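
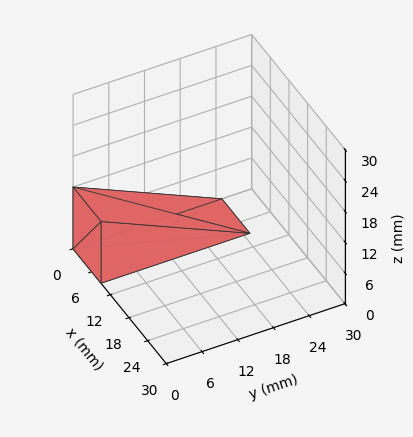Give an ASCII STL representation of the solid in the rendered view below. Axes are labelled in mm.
Reading the render: the shape is a wedge (ramp): 9 × 25 mm base, rising to 12 mm along the y=0 edge and sloping linearly to z=0 at y=25 (dimensions read to the nearest mm from the axis ticks). For the STL, each face is triangulated and given an outward normal.

solid part
  facet normal 0.0000 0.0000 -1.0000
    outer loop
      vertex 9.000 25.000 0.000
      vertex 9.000 0.000 0.000
      vertex 0.000 0.000 0.000
    endloop
  endfacet
  facet normal 0.0000 0.0000 -1.0000
    outer loop
      vertex 0.000 25.000 0.000
      vertex 9.000 25.000 0.000
      vertex 0.000 0.000 0.000
    endloop
  endfacet
  facet normal 0.0000 -1.0000 0.0000
    outer loop
      vertex 0.000 0.000 0.000
      vertex 9.000 0.000 0.000
      vertex 9.000 0.000 12.000
    endloop
  endfacet
  facet normal 0.0000 -1.0000 0.0000
    outer loop
      vertex 0.000 0.000 0.000
      vertex 9.000 0.000 12.000
      vertex 0.000 0.000 12.000
    endloop
  endfacet
  facet normal 0.0000 0.4327 0.9015
    outer loop
      vertex 0.000 0.000 12.000
      vertex 9.000 0.000 12.000
      vertex 9.000 25.000 0.000
    endloop
  endfacet
  facet normal 0.0000 0.4327 0.9015
    outer loop
      vertex 0.000 0.000 12.000
      vertex 9.000 25.000 0.000
      vertex 0.000 25.000 0.000
    endloop
  endfacet
  facet normal -1.0000 0.0000 0.0000
    outer loop
      vertex 0.000 0.000 12.000
      vertex 0.000 25.000 0.000
      vertex 0.000 0.000 0.000
    endloop
  endfacet
  facet normal 1.0000 0.0000 0.0000
    outer loop
      vertex 9.000 0.000 0.000
      vertex 9.000 25.000 0.000
      vertex 9.000 0.000 12.000
    endloop
  endfacet
endsolid part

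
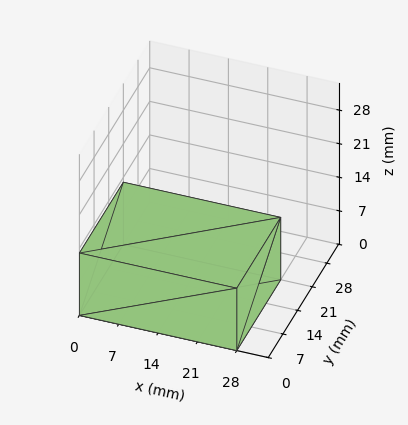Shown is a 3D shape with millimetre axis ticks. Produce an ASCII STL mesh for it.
Reading the render: the shape is a rectangular box, roughly 28 × 21 mm footprint and 13 mm tall (dimensions read to the nearest mm from the axis ticks). For the STL, each face is triangulated and given an outward normal.

solid part
  facet normal 0.0000 0.0000 -1.0000
    outer loop
      vertex 28.0 21.0 0.0
      vertex 28.0 0.0 0.0
      vertex 0.0 0.0 0.0
    endloop
  endfacet
  facet normal 0.0000 0.0000 -1.0000
    outer loop
      vertex 0.0 21.0 0.0
      vertex 28.0 21.0 0.0
      vertex 0.0 0.0 0.0
    endloop
  endfacet
  facet normal 0.0000 0.0000 1.0000
    outer loop
      vertex 0.0 0.0 13.0
      vertex 28.0 0.0 13.0
      vertex 28.0 21.0 13.0
    endloop
  endfacet
  facet normal 0.0000 0.0000 1.0000
    outer loop
      vertex 0.0 0.0 13.0
      vertex 28.0 21.0 13.0
      vertex 0.0 21.0 13.0
    endloop
  endfacet
  facet normal 0.0000 -1.0000 0.0000
    outer loop
      vertex 0.0 0.0 0.0
      vertex 28.0 0.0 0.0
      vertex 28.0 0.0 13.0
    endloop
  endfacet
  facet normal 0.0000 -1.0000 0.0000
    outer loop
      vertex 0.0 0.0 0.0
      vertex 28.0 0.0 13.0
      vertex 0.0 0.0 13.0
    endloop
  endfacet
  facet normal 0.0000 1.0000 0.0000
    outer loop
      vertex 28.0 21.0 13.0
      vertex 28.0 21.0 0.0
      vertex 0.0 21.0 0.0
    endloop
  endfacet
  facet normal 0.0000 1.0000 0.0000
    outer loop
      vertex 0.0 21.0 13.0
      vertex 28.0 21.0 13.0
      vertex 0.0 21.0 0.0
    endloop
  endfacet
  facet normal -1.0000 0.0000 0.0000
    outer loop
      vertex 0.0 21.0 13.0
      vertex 0.0 21.0 0.0
      vertex 0.0 0.0 0.0
    endloop
  endfacet
  facet normal -1.0000 0.0000 0.0000
    outer loop
      vertex 0.0 0.0 13.0
      vertex 0.0 21.0 13.0
      vertex 0.0 0.0 0.0
    endloop
  endfacet
  facet normal 1.0000 0.0000 0.0000
    outer loop
      vertex 28.0 0.0 0.0
      vertex 28.0 21.0 0.0
      vertex 28.0 21.0 13.0
    endloop
  endfacet
  facet normal 1.0000 0.0000 0.0000
    outer loop
      vertex 28.0 0.0 0.0
      vertex 28.0 21.0 13.0
      vertex 28.0 0.0 13.0
    endloop
  endfacet
endsolid part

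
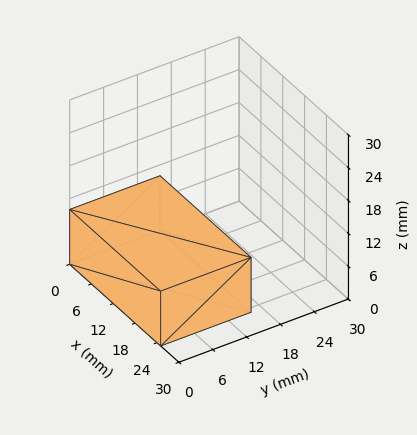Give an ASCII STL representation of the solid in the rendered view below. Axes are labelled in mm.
Reading the render: the shape is a rectangular box, roughly 25 × 16 mm footprint and 10 mm tall (dimensions read to the nearest mm from the axis ticks). For the STL, each face is triangulated and given an outward normal.

solid part
  facet normal 0.0000 0.0000 -1.0000
    outer loop
      vertex 25.000 16.000 0.000
      vertex 25.000 0.000 0.000
      vertex 0.000 0.000 0.000
    endloop
  endfacet
  facet normal 0.0000 0.0000 -1.0000
    outer loop
      vertex 0.000 16.000 0.000
      vertex 25.000 16.000 0.000
      vertex 0.000 0.000 0.000
    endloop
  endfacet
  facet normal 0.0000 0.0000 1.0000
    outer loop
      vertex 0.000 0.000 10.000
      vertex 25.000 0.000 10.000
      vertex 25.000 16.000 10.000
    endloop
  endfacet
  facet normal 0.0000 0.0000 1.0000
    outer loop
      vertex 0.000 0.000 10.000
      vertex 25.000 16.000 10.000
      vertex 0.000 16.000 10.000
    endloop
  endfacet
  facet normal 0.0000 -1.0000 0.0000
    outer loop
      vertex 0.000 0.000 0.000
      vertex 25.000 0.000 0.000
      vertex 25.000 0.000 10.000
    endloop
  endfacet
  facet normal 0.0000 -1.0000 0.0000
    outer loop
      vertex 0.000 0.000 0.000
      vertex 25.000 0.000 10.000
      vertex 0.000 0.000 10.000
    endloop
  endfacet
  facet normal 0.0000 1.0000 0.0000
    outer loop
      vertex 25.000 16.000 10.000
      vertex 25.000 16.000 0.000
      vertex 0.000 16.000 0.000
    endloop
  endfacet
  facet normal 0.0000 1.0000 0.0000
    outer loop
      vertex 0.000 16.000 10.000
      vertex 25.000 16.000 10.000
      vertex 0.000 16.000 0.000
    endloop
  endfacet
  facet normal -1.0000 0.0000 0.0000
    outer loop
      vertex 0.000 16.000 10.000
      vertex 0.000 16.000 0.000
      vertex 0.000 0.000 0.000
    endloop
  endfacet
  facet normal -1.0000 0.0000 0.0000
    outer loop
      vertex 0.000 0.000 10.000
      vertex 0.000 16.000 10.000
      vertex 0.000 0.000 0.000
    endloop
  endfacet
  facet normal 1.0000 0.0000 0.0000
    outer loop
      vertex 25.000 0.000 0.000
      vertex 25.000 16.000 0.000
      vertex 25.000 16.000 10.000
    endloop
  endfacet
  facet normal 1.0000 0.0000 0.0000
    outer loop
      vertex 25.000 0.000 0.000
      vertex 25.000 16.000 10.000
      vertex 25.000 0.000 10.000
    endloop
  endfacet
endsolid part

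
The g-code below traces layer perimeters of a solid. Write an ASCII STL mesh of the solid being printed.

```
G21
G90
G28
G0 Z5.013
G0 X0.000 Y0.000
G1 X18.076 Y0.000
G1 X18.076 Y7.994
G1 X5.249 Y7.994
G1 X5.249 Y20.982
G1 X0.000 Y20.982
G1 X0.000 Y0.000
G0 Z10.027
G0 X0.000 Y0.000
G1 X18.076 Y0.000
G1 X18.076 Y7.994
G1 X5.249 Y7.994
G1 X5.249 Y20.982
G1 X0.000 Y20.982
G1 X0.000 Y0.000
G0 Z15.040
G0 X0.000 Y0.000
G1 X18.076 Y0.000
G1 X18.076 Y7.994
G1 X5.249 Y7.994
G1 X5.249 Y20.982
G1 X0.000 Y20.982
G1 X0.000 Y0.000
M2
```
solid part
  facet normal 0.0000 0.0000 -1.0000
    outer loop
      vertex 18.076 7.994 0.000
      vertex 18.076 0.000 0.000
      vertex 0.000 0.000 0.000
    endloop
  endfacet
  facet normal 0.0000 0.0000 -1.0000
    outer loop
      vertex 5.249 7.994 0.000
      vertex 18.076 7.994 0.000
      vertex 0.000 0.000 0.000
    endloop
  endfacet
  facet normal 0.0000 0.0000 -1.0000
    outer loop
      vertex 5.249 20.982 0.000
      vertex 5.249 7.994 0.000
      vertex 0.000 0.000 0.000
    endloop
  endfacet
  facet normal 0.0000 0.0000 -1.0000
    outer loop
      vertex 0.000 20.982 0.000
      vertex 5.249 20.982 0.000
      vertex 0.000 0.000 0.000
    endloop
  endfacet
  facet normal 0.0000 0.0000 1.0000
    outer loop
      vertex 0.000 0.000 15.040
      vertex 18.076 0.000 15.040
      vertex 18.076 7.994 15.040
    endloop
  endfacet
  facet normal 0.0000 0.0000 1.0000
    outer loop
      vertex 0.000 0.000 15.040
      vertex 18.076 7.994 15.040
      vertex 5.249 7.994 15.040
    endloop
  endfacet
  facet normal 0.0000 0.0000 1.0000
    outer loop
      vertex 0.000 0.000 15.040
      vertex 5.249 7.994 15.040
      vertex 5.249 20.982 15.040
    endloop
  endfacet
  facet normal 0.0000 0.0000 1.0000
    outer loop
      vertex 0.000 0.000 15.040
      vertex 5.249 20.982 15.040
      vertex 0.000 20.982 15.040
    endloop
  endfacet
  facet normal 0.0000 -1.0000 0.0000
    outer loop
      vertex 0.000 0.000 0.000
      vertex 18.076 0.000 0.000
      vertex 18.076 0.000 15.040
    endloop
  endfacet
  facet normal 0.0000 -1.0000 0.0000
    outer loop
      vertex 0.000 0.000 0.000
      vertex 18.076 0.000 15.040
      vertex 0.000 0.000 15.040
    endloop
  endfacet
  facet normal 1.0000 0.0000 0.0000
    outer loop
      vertex 18.076 0.000 0.000
      vertex 18.076 7.994 0.000
      vertex 18.076 7.994 15.040
    endloop
  endfacet
  facet normal 1.0000 0.0000 0.0000
    outer loop
      vertex 18.076 0.000 0.000
      vertex 18.076 7.994 15.040
      vertex 18.076 0.000 15.040
    endloop
  endfacet
  facet normal 0.0000 1.0000 0.0000
    outer loop
      vertex 18.076 7.994 0.000
      vertex 5.249 7.994 0.000
      vertex 5.249 7.994 15.040
    endloop
  endfacet
  facet normal 0.0000 1.0000 0.0000
    outer loop
      vertex 18.076 7.994 0.000
      vertex 5.249 7.994 15.040
      vertex 18.076 7.994 15.040
    endloop
  endfacet
  facet normal 1.0000 0.0000 0.0000
    outer loop
      vertex 5.249 7.994 0.000
      vertex 5.249 20.982 0.000
      vertex 5.249 20.982 15.040
    endloop
  endfacet
  facet normal 1.0000 0.0000 0.0000
    outer loop
      vertex 5.249 7.994 0.000
      vertex 5.249 20.982 15.040
      vertex 5.249 7.994 15.040
    endloop
  endfacet
  facet normal 0.0000 1.0000 0.0000
    outer loop
      vertex 5.249 20.982 0.000
      vertex 0.000 20.982 0.000
      vertex 0.000 20.982 15.040
    endloop
  endfacet
  facet normal 0.0000 1.0000 0.0000
    outer loop
      vertex 5.249 20.982 0.000
      vertex 0.000 20.982 15.040
      vertex 5.249 20.982 15.040
    endloop
  endfacet
  facet normal -1.0000 0.0000 0.0000
    outer loop
      vertex 0.000 20.982 0.000
      vertex 0.000 0.000 0.000
      vertex 0.000 0.000 15.040
    endloop
  endfacet
  facet normal -1.0000 0.0000 0.0000
    outer loop
      vertex 0.000 20.982 0.000
      vertex 0.000 0.000 15.040
      vertex 0.000 20.982 15.040
    endloop
  endfacet
endsolid part

The G0 Z moves step by Δz≈5.013 mm. Every layer's G1 loop is the same polygon, so the solid is a straight extrusion of it from z=0 to z≈15. Closing with flat bottom and top caps and triangulating gives 20 facets — an L-shaped prism: outer 18.1 × 21 mm, arm thicknesses ≈ 7.99 mm (horizontal) and 5.25 mm (vertical), extruded 15 mm in z.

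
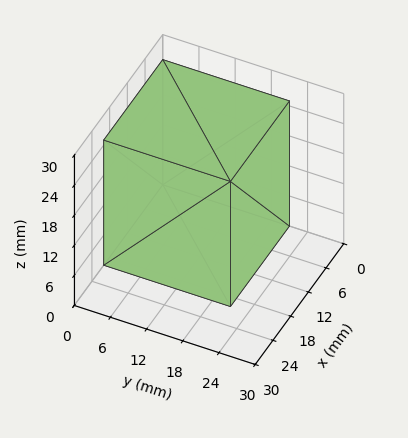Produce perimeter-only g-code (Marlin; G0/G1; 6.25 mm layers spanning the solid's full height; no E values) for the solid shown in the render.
Reading the render: the shape is a rectangular box, roughly 20 × 21 mm footprint and 25 mm tall (dimensions read to the nearest mm from the axis ticks). For the g-code, the solid's height is divided into equal slices at the stated Δz and each level perimeter traced with G1 moves after a G0 lift.

; perimeter-only toolpath
G21 ; units = mm
G90 ; absolute positioning
G28 ; home
; layer 1
G0 Z6.25
G0 X0.00 Y0.00
G1 X20.00 Y0.00
G1 X20.00 Y21.00
G1 X0.00 Y21.00
G1 X0.00 Y0.00
; layer 2
G0 Z12.50
G0 X0.00 Y0.00
G1 X20.00 Y0.00
G1 X20.00 Y21.00
G1 X0.00 Y21.00
G1 X0.00 Y0.00
; layer 3
G0 Z18.75
G0 X0.00 Y0.00
G1 X20.00 Y0.00
G1 X20.00 Y21.00
G1 X0.00 Y21.00
G1 X0.00 Y0.00
; layer 4
G0 Z25.00
G0 X0.00 Y0.00
G1 X20.00 Y0.00
G1 X20.00 Y21.00
G1 X0.00 Y21.00
G1 X0.00 Y0.00
M2 ; end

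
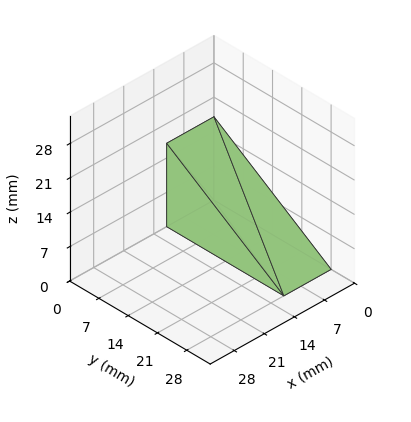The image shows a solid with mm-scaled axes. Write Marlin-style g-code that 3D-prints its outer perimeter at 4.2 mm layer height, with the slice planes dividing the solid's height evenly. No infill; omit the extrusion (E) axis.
Reading the render: the shape is a wedge (ramp): 11 × 28 mm base, rising to 17 mm along the y=0 edge and sloping linearly to z=0 at y=28 (dimensions read to the nearest mm from the axis ticks). For the g-code, the solid's height is divided into equal slices at the stated Δz and each level perimeter traced with G1 moves after a G0 lift.

; perimeter-only toolpath
G21 ; units = mm
G90 ; absolute positioning
G28 ; home
; layer 1
G0 Z4.2
G0 X0.0 Y0.0
G1 X11.0 Y0.0
G1 X11.0 Y21.0
G1 X0.0 Y21.0
G1 X0.0 Y0.0
; layer 2
G0 Z8.5
G0 X0.0 Y0.0
G1 X11.0 Y0.0
G1 X11.0 Y14.0
G1 X0.0 Y14.0
G1 X0.0 Y0.0
; layer 3
G0 Z12.8
G0 X0.0 Y0.0
G1 X11.0 Y0.0
G1 X11.0 Y7.0
G1 X0.0 Y7.0
G1 X0.0 Y0.0
M2 ; end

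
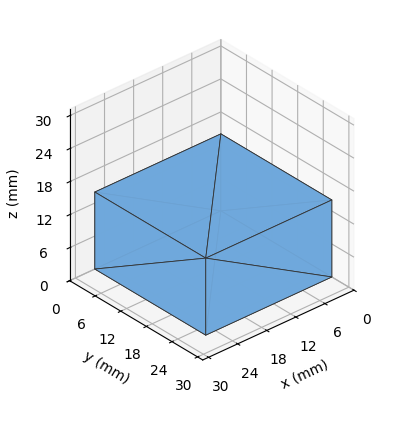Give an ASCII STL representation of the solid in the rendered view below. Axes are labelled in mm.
Reading the render: the shape is a rectangular box, roughly 26 × 26 mm footprint and 14 mm tall (dimensions read to the nearest mm from the axis ticks). For the STL, each face is triangulated and given an outward normal.

solid part
  facet normal 0.0000 0.0000 -1.0000
    outer loop
      vertex 26.00 26.00 0.00
      vertex 26.00 0.00 0.00
      vertex 0.00 0.00 0.00
    endloop
  endfacet
  facet normal 0.0000 0.0000 -1.0000
    outer loop
      vertex 0.00 26.00 0.00
      vertex 26.00 26.00 0.00
      vertex 0.00 0.00 0.00
    endloop
  endfacet
  facet normal 0.0000 0.0000 1.0000
    outer loop
      vertex 0.00 0.00 14.00
      vertex 26.00 0.00 14.00
      vertex 26.00 26.00 14.00
    endloop
  endfacet
  facet normal 0.0000 0.0000 1.0000
    outer loop
      vertex 0.00 0.00 14.00
      vertex 26.00 26.00 14.00
      vertex 0.00 26.00 14.00
    endloop
  endfacet
  facet normal 0.0000 -1.0000 0.0000
    outer loop
      vertex 0.00 0.00 0.00
      vertex 26.00 0.00 0.00
      vertex 26.00 0.00 14.00
    endloop
  endfacet
  facet normal 0.0000 -1.0000 0.0000
    outer loop
      vertex 0.00 0.00 0.00
      vertex 26.00 0.00 14.00
      vertex 0.00 0.00 14.00
    endloop
  endfacet
  facet normal 0.0000 1.0000 0.0000
    outer loop
      vertex 26.00 26.00 14.00
      vertex 26.00 26.00 0.00
      vertex 0.00 26.00 0.00
    endloop
  endfacet
  facet normal 0.0000 1.0000 0.0000
    outer loop
      vertex 0.00 26.00 14.00
      vertex 26.00 26.00 14.00
      vertex 0.00 26.00 0.00
    endloop
  endfacet
  facet normal -1.0000 0.0000 0.0000
    outer loop
      vertex 0.00 26.00 14.00
      vertex 0.00 26.00 0.00
      vertex 0.00 0.00 0.00
    endloop
  endfacet
  facet normal -1.0000 0.0000 0.0000
    outer loop
      vertex 0.00 0.00 14.00
      vertex 0.00 26.00 14.00
      vertex 0.00 0.00 0.00
    endloop
  endfacet
  facet normal 1.0000 0.0000 0.0000
    outer loop
      vertex 26.00 0.00 0.00
      vertex 26.00 26.00 0.00
      vertex 26.00 26.00 14.00
    endloop
  endfacet
  facet normal 1.0000 0.0000 0.0000
    outer loop
      vertex 26.00 0.00 0.00
      vertex 26.00 26.00 14.00
      vertex 26.00 0.00 14.00
    endloop
  endfacet
endsolid part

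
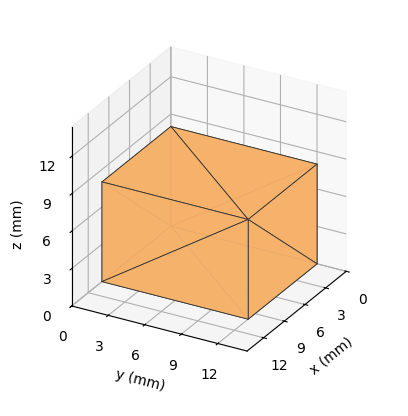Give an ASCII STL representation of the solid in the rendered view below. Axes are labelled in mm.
Reading the render: the shape is a rectangular box, roughly 10 × 12 mm footprint and 8 mm tall (dimensions read to the nearest mm from the axis ticks). For the STL, each face is triangulated and given an outward normal.

solid part
  facet normal 0.0000 0.0000 -1.0000
    outer loop
      vertex 10.000 12.000 0.000
      vertex 10.000 0.000 0.000
      vertex 0.000 0.000 0.000
    endloop
  endfacet
  facet normal 0.0000 0.0000 -1.0000
    outer loop
      vertex 0.000 12.000 0.000
      vertex 10.000 12.000 0.000
      vertex 0.000 0.000 0.000
    endloop
  endfacet
  facet normal 0.0000 0.0000 1.0000
    outer loop
      vertex 0.000 0.000 8.000
      vertex 10.000 0.000 8.000
      vertex 10.000 12.000 8.000
    endloop
  endfacet
  facet normal 0.0000 0.0000 1.0000
    outer loop
      vertex 0.000 0.000 8.000
      vertex 10.000 12.000 8.000
      vertex 0.000 12.000 8.000
    endloop
  endfacet
  facet normal 0.0000 -1.0000 0.0000
    outer loop
      vertex 0.000 0.000 0.000
      vertex 10.000 0.000 0.000
      vertex 10.000 0.000 8.000
    endloop
  endfacet
  facet normal 0.0000 -1.0000 0.0000
    outer loop
      vertex 0.000 0.000 0.000
      vertex 10.000 0.000 8.000
      vertex 0.000 0.000 8.000
    endloop
  endfacet
  facet normal 0.0000 1.0000 0.0000
    outer loop
      vertex 10.000 12.000 8.000
      vertex 10.000 12.000 0.000
      vertex 0.000 12.000 0.000
    endloop
  endfacet
  facet normal 0.0000 1.0000 0.0000
    outer loop
      vertex 0.000 12.000 8.000
      vertex 10.000 12.000 8.000
      vertex 0.000 12.000 0.000
    endloop
  endfacet
  facet normal -1.0000 0.0000 0.0000
    outer loop
      vertex 0.000 12.000 8.000
      vertex 0.000 12.000 0.000
      vertex 0.000 0.000 0.000
    endloop
  endfacet
  facet normal -1.0000 0.0000 0.0000
    outer loop
      vertex 0.000 0.000 8.000
      vertex 0.000 12.000 8.000
      vertex 0.000 0.000 0.000
    endloop
  endfacet
  facet normal 1.0000 0.0000 0.0000
    outer loop
      vertex 10.000 0.000 0.000
      vertex 10.000 12.000 0.000
      vertex 10.000 12.000 8.000
    endloop
  endfacet
  facet normal 1.0000 0.0000 0.0000
    outer loop
      vertex 10.000 0.000 0.000
      vertex 10.000 12.000 8.000
      vertex 10.000 0.000 8.000
    endloop
  endfacet
endsolid part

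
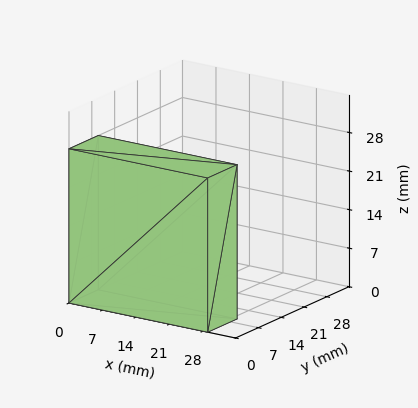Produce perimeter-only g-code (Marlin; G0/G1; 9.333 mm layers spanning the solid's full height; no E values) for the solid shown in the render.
Reading the render: the shape is a rectangular box, roughly 29 × 9 mm footprint and 28 mm tall (dimensions read to the nearest mm from the axis ticks). For the g-code, the solid's height is divided into equal slices at the stated Δz and each level perimeter traced with G1 moves after a G0 lift.

; perimeter-only toolpath
G21 ; units = mm
G90 ; absolute positioning
G28 ; home
; layer 1
G0 Z9.333
G0 X0.000 Y0.000
G1 X29.000 Y0.000
G1 X29.000 Y9.000
G1 X0.000 Y9.000
G1 X0.000 Y0.000
; layer 2
G0 Z18.667
G0 X0.000 Y0.000
G1 X29.000 Y0.000
G1 X29.000 Y9.000
G1 X0.000 Y9.000
G1 X0.000 Y0.000
; layer 3
G0 Z28.000
G0 X0.000 Y0.000
G1 X29.000 Y0.000
G1 X29.000 Y9.000
G1 X0.000 Y9.000
G1 X0.000 Y0.000
M2 ; end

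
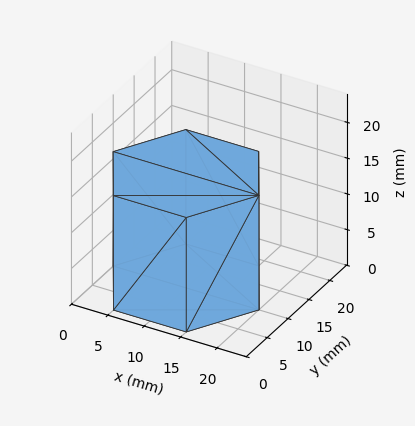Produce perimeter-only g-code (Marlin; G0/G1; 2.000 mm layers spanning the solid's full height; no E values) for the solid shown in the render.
Reading the render: the shape is a regular 6-sided prism (a cylinder approximated with 6 flat sides), circumscribed radius ≈ 10 mm, height ≈ 16 mm (dimensions read to the nearest mm from the axis ticks). For the g-code, the solid's height is divided into equal slices at the stated Δz and each level perimeter traced with G1 moves after a G0 lift.

; perimeter-only toolpath
G21 ; units = mm
G90 ; absolute positioning
G28 ; home
; layer 1
G0 Z2.000
G0 X20.000 Y10.000
G1 X15.000 Y18.660
G1 X5.000 Y18.660
G1 X0.000 Y10.000
G1 X5.000 Y1.340
G1 X15.000 Y1.340
G1 X20.000 Y10.000
; layer 2
G0 Z4.000
G0 X20.000 Y10.000
G1 X15.000 Y18.660
G1 X5.000 Y18.660
G1 X0.000 Y10.000
G1 X5.000 Y1.340
G1 X15.000 Y1.340
G1 X20.000 Y10.000
; layer 3
G0 Z6.000
G0 X20.000 Y10.000
G1 X15.000 Y18.660
G1 X5.000 Y18.660
G1 X0.000 Y10.000
G1 X5.000 Y1.340
G1 X15.000 Y1.340
G1 X20.000 Y10.000
; layer 4
G0 Z8.000
G0 X20.000 Y10.000
G1 X15.000 Y18.660
G1 X5.000 Y18.660
G1 X0.000 Y10.000
G1 X5.000 Y1.340
G1 X15.000 Y1.340
G1 X20.000 Y10.000
; layer 5
G0 Z10.000
G0 X20.000 Y10.000
G1 X15.000 Y18.660
G1 X5.000 Y18.660
G1 X0.000 Y10.000
G1 X5.000 Y1.340
G1 X15.000 Y1.340
G1 X20.000 Y10.000
; layer 6
G0 Z12.000
G0 X20.000 Y10.000
G1 X15.000 Y18.660
G1 X5.000 Y18.660
G1 X0.000 Y10.000
G1 X5.000 Y1.340
G1 X15.000 Y1.340
G1 X20.000 Y10.000
; layer 7
G0 Z14.000
G0 X20.000 Y10.000
G1 X15.000 Y18.660
G1 X5.000 Y18.660
G1 X0.000 Y10.000
G1 X5.000 Y1.340
G1 X15.000 Y1.340
G1 X20.000 Y10.000
; layer 8
G0 Z16.000
G0 X20.000 Y10.000
G1 X15.000 Y18.660
G1 X5.000 Y18.660
G1 X0.000 Y10.000
G1 X5.000 Y1.340
G1 X15.000 Y1.340
G1 X20.000 Y10.000
M2 ; end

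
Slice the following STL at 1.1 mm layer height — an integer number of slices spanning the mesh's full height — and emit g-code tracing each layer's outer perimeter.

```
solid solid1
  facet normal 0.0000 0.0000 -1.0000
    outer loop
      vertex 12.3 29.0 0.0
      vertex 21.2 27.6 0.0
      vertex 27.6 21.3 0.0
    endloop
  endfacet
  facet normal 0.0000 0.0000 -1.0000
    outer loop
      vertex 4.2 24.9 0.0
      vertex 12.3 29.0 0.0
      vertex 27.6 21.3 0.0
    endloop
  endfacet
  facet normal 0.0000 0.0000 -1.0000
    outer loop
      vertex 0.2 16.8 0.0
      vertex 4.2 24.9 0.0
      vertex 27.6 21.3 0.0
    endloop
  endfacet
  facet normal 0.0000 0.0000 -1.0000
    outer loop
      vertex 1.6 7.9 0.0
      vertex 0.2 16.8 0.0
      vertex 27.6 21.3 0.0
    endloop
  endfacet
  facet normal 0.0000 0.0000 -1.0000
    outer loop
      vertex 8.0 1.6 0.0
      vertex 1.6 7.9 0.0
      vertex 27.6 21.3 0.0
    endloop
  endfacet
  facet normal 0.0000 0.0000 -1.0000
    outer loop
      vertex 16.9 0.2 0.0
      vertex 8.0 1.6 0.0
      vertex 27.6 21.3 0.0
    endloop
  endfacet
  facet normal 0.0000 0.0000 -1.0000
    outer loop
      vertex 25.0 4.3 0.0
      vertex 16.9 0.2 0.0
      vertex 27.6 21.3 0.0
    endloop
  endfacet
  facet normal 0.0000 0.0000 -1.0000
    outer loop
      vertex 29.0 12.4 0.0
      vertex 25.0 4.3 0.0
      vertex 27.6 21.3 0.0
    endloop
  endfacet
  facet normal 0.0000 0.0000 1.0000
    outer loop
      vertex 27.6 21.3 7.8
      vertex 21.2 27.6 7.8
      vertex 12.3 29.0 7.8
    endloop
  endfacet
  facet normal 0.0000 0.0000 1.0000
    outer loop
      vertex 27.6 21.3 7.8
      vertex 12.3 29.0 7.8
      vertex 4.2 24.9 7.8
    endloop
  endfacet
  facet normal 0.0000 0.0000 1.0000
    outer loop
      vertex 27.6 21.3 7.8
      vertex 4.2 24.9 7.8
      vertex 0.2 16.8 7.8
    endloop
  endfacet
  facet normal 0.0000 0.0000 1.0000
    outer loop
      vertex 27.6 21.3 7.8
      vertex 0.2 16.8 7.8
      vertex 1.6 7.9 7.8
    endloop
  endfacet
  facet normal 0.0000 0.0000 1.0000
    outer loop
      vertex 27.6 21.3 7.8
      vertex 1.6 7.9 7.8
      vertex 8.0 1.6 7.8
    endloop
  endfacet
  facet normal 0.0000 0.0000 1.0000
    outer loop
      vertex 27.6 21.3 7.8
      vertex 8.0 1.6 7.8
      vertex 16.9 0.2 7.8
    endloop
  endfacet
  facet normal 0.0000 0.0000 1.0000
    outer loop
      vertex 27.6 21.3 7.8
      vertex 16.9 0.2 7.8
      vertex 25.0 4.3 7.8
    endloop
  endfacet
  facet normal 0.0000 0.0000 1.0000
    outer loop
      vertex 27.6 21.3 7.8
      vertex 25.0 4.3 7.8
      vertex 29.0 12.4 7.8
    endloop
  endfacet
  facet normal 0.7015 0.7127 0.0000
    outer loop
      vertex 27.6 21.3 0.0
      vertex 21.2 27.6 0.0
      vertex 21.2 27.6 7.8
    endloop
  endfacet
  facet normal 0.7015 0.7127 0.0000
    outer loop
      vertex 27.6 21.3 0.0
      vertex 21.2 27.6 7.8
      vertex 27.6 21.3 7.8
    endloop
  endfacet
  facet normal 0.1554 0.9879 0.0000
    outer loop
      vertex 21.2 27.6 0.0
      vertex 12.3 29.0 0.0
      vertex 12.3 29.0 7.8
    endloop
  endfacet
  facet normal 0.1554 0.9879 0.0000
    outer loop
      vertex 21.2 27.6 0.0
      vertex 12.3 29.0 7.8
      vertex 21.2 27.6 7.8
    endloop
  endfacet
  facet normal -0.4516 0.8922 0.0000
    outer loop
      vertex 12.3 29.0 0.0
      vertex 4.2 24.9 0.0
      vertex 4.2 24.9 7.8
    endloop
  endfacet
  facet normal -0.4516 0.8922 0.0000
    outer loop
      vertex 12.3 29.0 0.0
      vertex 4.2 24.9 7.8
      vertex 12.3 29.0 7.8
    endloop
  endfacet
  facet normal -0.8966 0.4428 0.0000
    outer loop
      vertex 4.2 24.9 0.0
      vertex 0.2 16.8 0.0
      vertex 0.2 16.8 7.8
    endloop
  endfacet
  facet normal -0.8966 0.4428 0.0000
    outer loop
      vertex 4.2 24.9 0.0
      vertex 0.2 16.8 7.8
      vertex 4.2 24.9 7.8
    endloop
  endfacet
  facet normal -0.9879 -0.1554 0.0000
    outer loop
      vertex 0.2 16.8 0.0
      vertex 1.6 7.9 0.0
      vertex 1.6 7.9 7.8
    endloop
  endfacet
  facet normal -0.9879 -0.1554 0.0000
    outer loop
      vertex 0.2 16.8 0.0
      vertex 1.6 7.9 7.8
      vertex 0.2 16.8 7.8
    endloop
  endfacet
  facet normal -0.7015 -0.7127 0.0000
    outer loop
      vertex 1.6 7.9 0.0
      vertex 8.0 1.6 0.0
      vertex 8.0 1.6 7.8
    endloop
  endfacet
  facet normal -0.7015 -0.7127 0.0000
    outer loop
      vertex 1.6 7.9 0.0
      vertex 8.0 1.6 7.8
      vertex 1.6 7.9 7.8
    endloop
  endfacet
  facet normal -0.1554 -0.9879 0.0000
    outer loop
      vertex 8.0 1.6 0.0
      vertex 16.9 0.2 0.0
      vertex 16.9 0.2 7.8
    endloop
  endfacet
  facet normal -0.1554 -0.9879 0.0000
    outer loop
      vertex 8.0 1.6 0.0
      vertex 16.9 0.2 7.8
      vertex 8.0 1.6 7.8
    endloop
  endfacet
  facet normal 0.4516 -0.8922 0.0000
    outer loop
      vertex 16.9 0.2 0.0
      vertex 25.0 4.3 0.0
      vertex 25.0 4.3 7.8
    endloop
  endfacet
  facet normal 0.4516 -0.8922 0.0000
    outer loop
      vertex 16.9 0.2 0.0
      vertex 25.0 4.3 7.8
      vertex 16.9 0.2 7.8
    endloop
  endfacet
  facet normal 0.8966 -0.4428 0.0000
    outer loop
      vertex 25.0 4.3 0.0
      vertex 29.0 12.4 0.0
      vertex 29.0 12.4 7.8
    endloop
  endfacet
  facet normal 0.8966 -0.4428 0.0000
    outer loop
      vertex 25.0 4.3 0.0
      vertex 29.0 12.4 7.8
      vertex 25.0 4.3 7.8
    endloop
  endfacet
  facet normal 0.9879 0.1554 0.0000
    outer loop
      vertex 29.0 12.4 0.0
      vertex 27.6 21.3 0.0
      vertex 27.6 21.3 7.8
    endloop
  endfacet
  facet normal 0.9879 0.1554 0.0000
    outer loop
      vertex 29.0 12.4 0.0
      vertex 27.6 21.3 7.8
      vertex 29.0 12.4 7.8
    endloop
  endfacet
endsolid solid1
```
; perimeter-only toolpath
G21 ; units = mm
G90 ; absolute positioning
G28 ; home
; layer 1
G0 Z1.1
G0 X27.6 Y21.3
G1 X21.2 Y27.6
G1 X12.3 Y29.0
G1 X4.2 Y24.9
G1 X0.2 Y16.8
G1 X1.6 Y7.9
G1 X8.0 Y1.6
G1 X16.9 Y0.2
G1 X25.0 Y4.3
G1 X29.0 Y12.4
G1 X27.6 Y21.3
; layer 2
G0 Z2.2
G0 X27.6 Y21.3
G1 X21.2 Y27.6
G1 X12.3 Y29.0
G1 X4.2 Y24.9
G1 X0.2 Y16.8
G1 X1.6 Y7.9
G1 X8.0 Y1.6
G1 X16.9 Y0.2
G1 X25.0 Y4.3
G1 X29.0 Y12.4
G1 X27.6 Y21.3
; layer 3
G0 Z3.3
G0 X27.6 Y21.3
G1 X21.2 Y27.6
G1 X12.3 Y29.0
G1 X4.2 Y24.9
G1 X0.2 Y16.8
G1 X1.6 Y7.9
G1 X8.0 Y1.6
G1 X16.9 Y0.2
G1 X25.0 Y4.3
G1 X29.0 Y12.4
G1 X27.6 Y21.3
; layer 4
G0 Z4.5
G0 X27.6 Y21.3
G1 X21.2 Y27.6
G1 X12.3 Y29.0
G1 X4.2 Y24.9
G1 X0.2 Y16.8
G1 X1.6 Y7.9
G1 X8.0 Y1.6
G1 X16.9 Y0.2
G1 X25.0 Y4.3
G1 X29.0 Y12.4
G1 X27.6 Y21.3
; layer 5
G0 Z5.6
G0 X27.6 Y21.3
G1 X21.2 Y27.6
G1 X12.3 Y29.0
G1 X4.2 Y24.9
G1 X0.2 Y16.8
G1 X1.6 Y7.9
G1 X8.0 Y1.6
G1 X16.9 Y0.2
G1 X25.0 Y4.3
G1 X29.0 Y12.4
G1 X27.6 Y21.3
; layer 6
G0 Z6.7
G0 X27.6 Y21.3
G1 X21.2 Y27.6
G1 X12.3 Y29.0
G1 X4.2 Y24.9
G1 X0.2 Y16.8
G1 X1.6 Y7.9
G1 X8.0 Y1.6
G1 X16.9 Y0.2
G1 X25.0 Y4.3
G1 X29.0 Y12.4
G1 X27.6 Y21.3
; layer 7
G0 Z7.8
G0 X27.6 Y21.3
G1 X21.2 Y27.6
G1 X12.3 Y29.0
G1 X4.2 Y24.9
G1 X0.2 Y16.8
G1 X1.6 Y7.9
G1 X8.0 Y1.6
G1 X16.9 Y0.2
G1 X25.0 Y4.3
G1 X29.0 Y12.4
G1 X27.6 Y21.3
M2 ; end

The solid is a regular 10-sided prism (a cylinder approximated with 10 flat sides), circumscribed radius ≈ 14.6 mm, height ≈ 7.8 mm. Slicing at Δz = 1.1 mm — 7 equal slices spanning the solid's height, so layer i sits at z = i·h/7 — gives 7 non-empty perimeters. Each is a 10-segment closed polygon; G0 lifts to the layer z and rapids to the start vertex, then G1 traces the edges.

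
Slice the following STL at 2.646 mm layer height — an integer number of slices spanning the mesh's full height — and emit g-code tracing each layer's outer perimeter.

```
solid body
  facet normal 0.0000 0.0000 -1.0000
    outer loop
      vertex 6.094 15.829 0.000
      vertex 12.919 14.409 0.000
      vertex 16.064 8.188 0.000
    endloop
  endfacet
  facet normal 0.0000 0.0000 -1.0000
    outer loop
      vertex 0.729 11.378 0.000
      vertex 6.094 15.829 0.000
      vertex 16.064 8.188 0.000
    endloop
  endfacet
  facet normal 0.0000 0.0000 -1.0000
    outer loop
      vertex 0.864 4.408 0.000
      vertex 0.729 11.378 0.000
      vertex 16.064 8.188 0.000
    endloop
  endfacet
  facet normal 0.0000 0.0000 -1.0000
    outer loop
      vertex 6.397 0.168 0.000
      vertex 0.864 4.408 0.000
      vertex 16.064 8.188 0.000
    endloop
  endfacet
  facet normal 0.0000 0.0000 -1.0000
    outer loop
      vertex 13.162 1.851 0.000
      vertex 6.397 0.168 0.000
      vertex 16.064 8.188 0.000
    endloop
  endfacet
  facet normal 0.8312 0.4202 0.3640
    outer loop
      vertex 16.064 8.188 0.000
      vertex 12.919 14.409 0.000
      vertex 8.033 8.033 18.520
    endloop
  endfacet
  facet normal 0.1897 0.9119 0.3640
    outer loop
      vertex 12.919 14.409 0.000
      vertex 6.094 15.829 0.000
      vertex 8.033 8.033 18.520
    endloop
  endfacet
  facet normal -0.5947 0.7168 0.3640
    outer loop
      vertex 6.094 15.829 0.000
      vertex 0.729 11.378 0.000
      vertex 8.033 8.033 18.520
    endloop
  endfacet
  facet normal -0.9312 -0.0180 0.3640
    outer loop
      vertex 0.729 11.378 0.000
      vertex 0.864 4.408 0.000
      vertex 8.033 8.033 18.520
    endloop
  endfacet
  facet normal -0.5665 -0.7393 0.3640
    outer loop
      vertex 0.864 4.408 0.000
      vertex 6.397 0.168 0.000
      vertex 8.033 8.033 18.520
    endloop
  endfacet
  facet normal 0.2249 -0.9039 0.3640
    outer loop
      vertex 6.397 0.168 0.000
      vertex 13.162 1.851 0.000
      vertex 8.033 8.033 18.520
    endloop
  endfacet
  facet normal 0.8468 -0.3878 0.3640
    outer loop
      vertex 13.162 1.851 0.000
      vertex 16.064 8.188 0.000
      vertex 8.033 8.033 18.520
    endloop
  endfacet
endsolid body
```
; perimeter-only toolpath
G21 ; units = mm
G90 ; absolute positioning
G28 ; home
; layer 1
G0 Z2.646
G0 X14.917 Y8.166
G1 X12.221 Y13.498
G1 X6.371 Y14.715
G1 X1.772 Y10.900
G1 X1.888 Y4.926
G1 X6.631 Y1.292
G1 X12.429 Y2.734
G1 X14.917 Y8.166
; layer 2
G0 Z5.291
G0 X13.769 Y8.144
G1 X11.523 Y12.587
G1 X6.648 Y13.602
G1 X2.816 Y10.422
G1 X2.912 Y5.444
G1 X6.864 Y2.415
G1 X11.697 Y3.617
G1 X13.769 Y8.144
; layer 3
G0 Z7.937
G0 X12.622 Y8.122
G1 X10.825 Y11.676
G1 X6.925 Y12.488
G1 X3.859 Y9.944
G1 X3.936 Y5.962
G1 X7.098 Y3.539
G1 X10.964 Y4.500
G1 X12.622 Y8.122
; layer 4
G0 Z10.583
G0 X11.475 Y8.099
G1 X10.127 Y10.766
G1 X7.202 Y11.374
G1 X4.903 Y9.467
G1 X4.961 Y6.479
G1 X7.332 Y4.662
G1 X10.231 Y5.384
G1 X11.475 Y8.099
; layer 5
G0 Z13.229
G0 X10.328 Y8.077
G1 X9.429 Y9.855
G1 X7.479 Y10.260
G1 X5.946 Y8.989
G1 X5.985 Y6.997
G1 X7.566 Y5.786
G1 X9.498 Y6.267
G1 X10.328 Y8.077
; layer 6
G0 Z15.874
G0 X9.180 Y8.055
G1 X8.731 Y8.944
G1 X7.756 Y9.147
G1 X6.990 Y8.511
G1 X7.009 Y7.515
G1 X7.799 Y6.909
G1 X8.766 Y7.150
G1 X9.180 Y8.055
M2 ; end

The solid is a regular 7-sided pyramid, base circumscribed radius ≈ 8.03 mm, apex at z ≈ 18.5 mm. Slicing at Δz = 2.646 mm — 7 equal slices spanning the solid's height, so layer i sits at z = i·h/7 — gives 6 non-empty perimeters. Each is a 7-segment closed polygon; G0 lifts to the layer z and rapids to the start vertex, then G1 traces the edges. The cross-section shrinks linearly with z (the slice at the apex is degenerate and omitted).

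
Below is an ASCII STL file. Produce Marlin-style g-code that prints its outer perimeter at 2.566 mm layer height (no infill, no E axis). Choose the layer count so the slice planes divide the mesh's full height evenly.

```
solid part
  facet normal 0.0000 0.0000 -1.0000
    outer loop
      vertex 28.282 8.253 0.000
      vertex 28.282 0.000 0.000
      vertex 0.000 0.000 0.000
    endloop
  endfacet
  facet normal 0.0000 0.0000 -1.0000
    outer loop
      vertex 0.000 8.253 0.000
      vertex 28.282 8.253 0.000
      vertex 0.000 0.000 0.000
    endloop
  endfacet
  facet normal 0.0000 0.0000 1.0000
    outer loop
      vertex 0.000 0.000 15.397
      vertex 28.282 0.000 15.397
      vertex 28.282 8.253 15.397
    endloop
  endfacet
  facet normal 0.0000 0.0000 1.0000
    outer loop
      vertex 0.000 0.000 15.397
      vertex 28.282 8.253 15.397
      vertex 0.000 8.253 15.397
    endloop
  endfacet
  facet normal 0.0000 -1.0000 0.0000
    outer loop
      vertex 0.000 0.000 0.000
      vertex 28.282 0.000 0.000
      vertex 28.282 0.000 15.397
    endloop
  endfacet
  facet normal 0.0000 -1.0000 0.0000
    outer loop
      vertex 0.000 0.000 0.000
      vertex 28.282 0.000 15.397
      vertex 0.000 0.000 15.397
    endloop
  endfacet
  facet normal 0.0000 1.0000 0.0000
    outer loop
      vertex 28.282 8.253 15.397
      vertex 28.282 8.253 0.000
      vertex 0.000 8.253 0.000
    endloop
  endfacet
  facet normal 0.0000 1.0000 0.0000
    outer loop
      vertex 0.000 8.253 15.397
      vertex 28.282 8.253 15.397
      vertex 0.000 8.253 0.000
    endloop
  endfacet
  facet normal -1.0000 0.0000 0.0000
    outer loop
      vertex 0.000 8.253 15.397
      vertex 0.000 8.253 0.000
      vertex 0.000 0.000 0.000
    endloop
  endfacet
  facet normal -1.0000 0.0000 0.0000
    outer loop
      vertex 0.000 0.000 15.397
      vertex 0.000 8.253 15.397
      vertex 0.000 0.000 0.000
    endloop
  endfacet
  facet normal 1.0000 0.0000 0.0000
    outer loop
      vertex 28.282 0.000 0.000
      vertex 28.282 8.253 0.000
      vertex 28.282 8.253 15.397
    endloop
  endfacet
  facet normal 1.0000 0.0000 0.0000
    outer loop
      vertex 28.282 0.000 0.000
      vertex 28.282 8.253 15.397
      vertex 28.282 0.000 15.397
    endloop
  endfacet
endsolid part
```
; perimeter-only toolpath
G21 ; units = mm
G90 ; absolute positioning
G28 ; home
; layer 1
G0 Z2.566
G0 X0.000 Y0.000
G1 X28.282 Y0.000
G1 X28.282 Y8.253
G1 X0.000 Y8.253
G1 X0.000 Y0.000
; layer 2
G0 Z5.132
G0 X0.000 Y0.000
G1 X28.282 Y0.000
G1 X28.282 Y8.253
G1 X0.000 Y8.253
G1 X0.000 Y0.000
; layer 3
G0 Z7.699
G0 X0.000 Y0.000
G1 X28.282 Y0.000
G1 X28.282 Y8.253
G1 X0.000 Y8.253
G1 X0.000 Y0.000
; layer 4
G0 Z10.265
G0 X0.000 Y0.000
G1 X28.282 Y0.000
G1 X28.282 Y8.253
G1 X0.000 Y8.253
G1 X0.000 Y0.000
; layer 5
G0 Z12.831
G0 X0.000 Y0.000
G1 X28.282 Y0.000
G1 X28.282 Y8.253
G1 X0.000 Y8.253
G1 X0.000 Y0.000
; layer 6
G0 Z15.397
G0 X0.000 Y0.000
G1 X28.282 Y0.000
G1 X28.282 Y8.253
G1 X0.000 Y8.253
G1 X0.000 Y0.000
M2 ; end

The solid is a rectangular box, roughly 28.3 × 8.25 mm footprint and 15.4 mm tall. Slicing at Δz = 2.566 mm — 6 equal slices spanning the solid's height, so layer i sits at z = i·h/6 — gives 6 non-empty perimeters. Each is a 4-segment closed polygon; G0 lifts to the layer z and rapids to the start vertex, then G1 traces the edges.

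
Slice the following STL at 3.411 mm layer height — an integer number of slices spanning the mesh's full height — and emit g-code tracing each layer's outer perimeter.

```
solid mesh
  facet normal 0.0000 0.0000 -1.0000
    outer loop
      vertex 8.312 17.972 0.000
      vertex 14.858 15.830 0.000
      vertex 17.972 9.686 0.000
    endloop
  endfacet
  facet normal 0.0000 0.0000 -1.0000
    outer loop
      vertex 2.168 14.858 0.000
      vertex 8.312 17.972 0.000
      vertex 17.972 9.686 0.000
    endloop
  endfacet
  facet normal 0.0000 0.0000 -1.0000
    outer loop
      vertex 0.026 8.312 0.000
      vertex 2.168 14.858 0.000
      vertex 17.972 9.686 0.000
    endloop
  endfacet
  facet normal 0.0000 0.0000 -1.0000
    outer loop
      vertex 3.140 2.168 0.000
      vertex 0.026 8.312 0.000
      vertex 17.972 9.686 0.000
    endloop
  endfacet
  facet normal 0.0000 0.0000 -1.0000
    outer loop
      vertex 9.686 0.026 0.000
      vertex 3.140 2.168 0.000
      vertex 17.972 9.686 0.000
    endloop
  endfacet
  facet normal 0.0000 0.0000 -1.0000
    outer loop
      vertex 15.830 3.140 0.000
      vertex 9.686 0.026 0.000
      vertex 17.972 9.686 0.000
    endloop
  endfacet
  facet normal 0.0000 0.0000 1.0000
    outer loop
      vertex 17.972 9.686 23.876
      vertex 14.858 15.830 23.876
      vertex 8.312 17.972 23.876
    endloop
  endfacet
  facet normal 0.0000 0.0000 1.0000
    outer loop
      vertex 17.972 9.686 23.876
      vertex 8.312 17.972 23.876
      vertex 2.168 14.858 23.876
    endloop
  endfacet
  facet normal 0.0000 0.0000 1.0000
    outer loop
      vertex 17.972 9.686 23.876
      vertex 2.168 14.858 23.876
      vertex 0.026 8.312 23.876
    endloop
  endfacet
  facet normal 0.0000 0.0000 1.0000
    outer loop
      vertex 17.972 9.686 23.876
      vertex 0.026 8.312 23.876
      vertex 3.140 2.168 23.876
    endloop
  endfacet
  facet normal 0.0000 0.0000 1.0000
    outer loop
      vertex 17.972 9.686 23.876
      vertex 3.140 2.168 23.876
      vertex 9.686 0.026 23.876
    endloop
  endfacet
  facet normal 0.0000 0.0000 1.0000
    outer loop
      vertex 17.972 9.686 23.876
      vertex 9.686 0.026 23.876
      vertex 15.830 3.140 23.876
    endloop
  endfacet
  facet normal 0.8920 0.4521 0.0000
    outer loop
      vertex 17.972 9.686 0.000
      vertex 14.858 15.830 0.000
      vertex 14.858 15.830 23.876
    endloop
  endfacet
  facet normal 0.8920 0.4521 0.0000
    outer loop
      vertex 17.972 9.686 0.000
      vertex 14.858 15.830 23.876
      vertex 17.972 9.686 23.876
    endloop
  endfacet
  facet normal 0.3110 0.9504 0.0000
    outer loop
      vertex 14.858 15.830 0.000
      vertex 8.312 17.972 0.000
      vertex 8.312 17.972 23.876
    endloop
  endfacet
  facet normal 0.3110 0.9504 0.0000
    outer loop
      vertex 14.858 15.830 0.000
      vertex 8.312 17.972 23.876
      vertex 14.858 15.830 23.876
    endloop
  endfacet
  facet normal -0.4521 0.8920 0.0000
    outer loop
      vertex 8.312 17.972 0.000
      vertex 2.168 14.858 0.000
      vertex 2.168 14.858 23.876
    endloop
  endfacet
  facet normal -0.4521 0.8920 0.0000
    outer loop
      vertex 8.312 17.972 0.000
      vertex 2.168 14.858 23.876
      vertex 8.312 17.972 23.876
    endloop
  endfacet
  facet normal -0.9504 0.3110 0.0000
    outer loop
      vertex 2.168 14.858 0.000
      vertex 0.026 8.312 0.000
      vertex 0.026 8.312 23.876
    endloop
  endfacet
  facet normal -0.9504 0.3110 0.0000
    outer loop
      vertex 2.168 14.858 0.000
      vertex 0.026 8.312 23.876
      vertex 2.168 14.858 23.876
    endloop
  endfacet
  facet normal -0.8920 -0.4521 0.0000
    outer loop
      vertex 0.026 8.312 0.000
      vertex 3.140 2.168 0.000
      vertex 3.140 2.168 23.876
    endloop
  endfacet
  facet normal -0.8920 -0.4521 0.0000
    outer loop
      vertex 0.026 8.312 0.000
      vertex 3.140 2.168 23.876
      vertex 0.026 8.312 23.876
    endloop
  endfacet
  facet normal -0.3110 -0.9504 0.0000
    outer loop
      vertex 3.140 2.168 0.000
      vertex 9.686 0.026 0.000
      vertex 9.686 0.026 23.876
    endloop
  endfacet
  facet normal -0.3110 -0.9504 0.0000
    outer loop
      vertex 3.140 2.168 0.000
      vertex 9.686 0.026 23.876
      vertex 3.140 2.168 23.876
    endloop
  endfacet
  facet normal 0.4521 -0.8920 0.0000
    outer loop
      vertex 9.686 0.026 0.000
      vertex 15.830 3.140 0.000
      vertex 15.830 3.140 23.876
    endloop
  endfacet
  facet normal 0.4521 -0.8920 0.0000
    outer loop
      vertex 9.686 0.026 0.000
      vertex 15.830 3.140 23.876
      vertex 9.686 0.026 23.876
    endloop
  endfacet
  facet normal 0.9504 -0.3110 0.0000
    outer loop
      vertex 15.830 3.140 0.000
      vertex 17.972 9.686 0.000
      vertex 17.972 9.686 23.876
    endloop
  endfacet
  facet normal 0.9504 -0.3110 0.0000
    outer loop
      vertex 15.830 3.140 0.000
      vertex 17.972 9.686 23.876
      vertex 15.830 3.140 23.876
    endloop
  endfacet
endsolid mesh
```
; perimeter-only toolpath
G21 ; units = mm
G90 ; absolute positioning
G28 ; home
; layer 1
G0 Z3.411
G0 X17.972 Y9.686
G1 X14.858 Y15.830
G1 X8.312 Y17.972
G1 X2.168 Y14.858
G1 X0.026 Y8.312
G1 X3.140 Y2.168
G1 X9.686 Y0.026
G1 X15.830 Y3.140
G1 X17.972 Y9.686
; layer 2
G0 Z6.822
G0 X17.972 Y9.686
G1 X14.858 Y15.830
G1 X8.312 Y17.972
G1 X2.168 Y14.858
G1 X0.026 Y8.312
G1 X3.140 Y2.168
G1 X9.686 Y0.026
G1 X15.830 Y3.140
G1 X17.972 Y9.686
; layer 3
G0 Z10.233
G0 X17.972 Y9.686
G1 X14.858 Y15.830
G1 X8.312 Y17.972
G1 X2.168 Y14.858
G1 X0.026 Y8.312
G1 X3.140 Y2.168
G1 X9.686 Y0.026
G1 X15.830 Y3.140
G1 X17.972 Y9.686
; layer 4
G0 Z13.643
G0 X17.972 Y9.686
G1 X14.858 Y15.830
G1 X8.312 Y17.972
G1 X2.168 Y14.858
G1 X0.026 Y8.312
G1 X3.140 Y2.168
G1 X9.686 Y0.026
G1 X15.830 Y3.140
G1 X17.972 Y9.686
; layer 5
G0 Z17.054
G0 X17.972 Y9.686
G1 X14.858 Y15.830
G1 X8.312 Y17.972
G1 X2.168 Y14.858
G1 X0.026 Y8.312
G1 X3.140 Y2.168
G1 X9.686 Y0.026
G1 X15.830 Y3.140
G1 X17.972 Y9.686
; layer 6
G0 Z20.465
G0 X17.972 Y9.686
G1 X14.858 Y15.830
G1 X8.312 Y17.972
G1 X2.168 Y14.858
G1 X0.026 Y8.312
G1 X3.140 Y2.168
G1 X9.686 Y0.026
G1 X15.830 Y3.140
G1 X17.972 Y9.686
; layer 7
G0 Z23.876
G0 X17.972 Y9.686
G1 X14.858 Y15.830
G1 X8.312 Y17.972
G1 X2.168 Y14.858
G1 X0.026 Y8.312
G1 X3.140 Y2.168
G1 X9.686 Y0.026
G1 X15.830 Y3.140
G1 X17.972 Y9.686
M2 ; end

The solid is a regular 8-sided prism (a cylinder approximated with 8 flat sides), circumscribed radius ≈ 9 mm, height ≈ 23.9 mm. Slicing at Δz = 3.411 mm — 7 equal slices spanning the solid's height, so layer i sits at z = i·h/7 — gives 7 non-empty perimeters. Each is a 8-segment closed polygon; G0 lifts to the layer z and rapids to the start vertex, then G1 traces the edges.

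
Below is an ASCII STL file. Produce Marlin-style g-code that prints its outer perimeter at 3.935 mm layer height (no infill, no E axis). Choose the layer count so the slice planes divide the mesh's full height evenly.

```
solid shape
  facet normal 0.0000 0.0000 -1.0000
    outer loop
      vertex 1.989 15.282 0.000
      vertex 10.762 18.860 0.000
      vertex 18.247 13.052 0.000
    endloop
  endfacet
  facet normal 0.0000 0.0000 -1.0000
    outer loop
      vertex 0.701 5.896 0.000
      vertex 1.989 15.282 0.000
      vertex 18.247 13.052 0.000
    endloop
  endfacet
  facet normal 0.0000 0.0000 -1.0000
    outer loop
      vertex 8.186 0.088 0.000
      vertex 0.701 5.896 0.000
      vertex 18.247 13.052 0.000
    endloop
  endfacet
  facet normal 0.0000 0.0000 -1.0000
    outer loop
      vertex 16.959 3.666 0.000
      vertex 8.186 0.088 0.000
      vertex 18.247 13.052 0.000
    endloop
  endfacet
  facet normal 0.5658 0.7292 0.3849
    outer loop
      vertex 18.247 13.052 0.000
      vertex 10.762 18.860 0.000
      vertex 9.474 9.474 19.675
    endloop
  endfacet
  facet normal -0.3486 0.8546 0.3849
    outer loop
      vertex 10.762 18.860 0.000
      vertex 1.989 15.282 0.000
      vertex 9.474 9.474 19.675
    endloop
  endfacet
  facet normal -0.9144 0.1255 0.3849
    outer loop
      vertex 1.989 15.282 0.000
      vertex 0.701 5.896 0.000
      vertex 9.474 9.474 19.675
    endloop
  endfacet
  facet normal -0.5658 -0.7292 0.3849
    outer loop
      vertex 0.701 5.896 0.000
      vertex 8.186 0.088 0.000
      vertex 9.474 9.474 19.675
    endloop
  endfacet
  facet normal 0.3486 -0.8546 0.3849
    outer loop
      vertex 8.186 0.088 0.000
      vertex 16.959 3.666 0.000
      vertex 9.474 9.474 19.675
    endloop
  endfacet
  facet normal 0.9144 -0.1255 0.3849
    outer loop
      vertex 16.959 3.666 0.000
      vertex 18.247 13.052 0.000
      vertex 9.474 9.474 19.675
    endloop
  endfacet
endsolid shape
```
; perimeter-only toolpath
G21 ; units = mm
G90 ; absolute positioning
G28 ; home
; layer 1
G0 Z3.935
G0 X16.492 Y12.336
G1 X10.504 Y16.983
G1 X3.486 Y14.120
G1 X2.456 Y6.612
G1 X8.444 Y1.965
G1 X15.462 Y4.828
G1 X16.492 Y12.336
; layer 2
G0 Z7.870
G0 X14.738 Y11.621
G1 X10.247 Y15.106
G1 X4.983 Y12.959
G1 X4.210 Y7.327
G1 X8.701 Y3.842
G1 X13.965 Y5.989
G1 X14.738 Y11.621
; layer 3
G0 Z11.805
G0 X12.983 Y10.905
G1 X9.989 Y13.228
G1 X6.480 Y11.797
G1 X5.965 Y8.043
G1 X8.959 Y5.720
G1 X12.468 Y7.151
G1 X12.983 Y10.905
; layer 4
G0 Z15.740
G0 X11.229 Y10.190
G1 X9.732 Y11.351
G1 X7.977 Y10.636
G1 X7.719 Y8.758
G1 X9.216 Y7.597
G1 X10.971 Y8.312
G1 X11.229 Y10.190
M2 ; end

The solid is a regular 6-sided pyramid, base circumscribed radius ≈ 9.47 mm, apex at z ≈ 19.7 mm. Slicing at Δz = 3.935 mm — 5 equal slices spanning the solid's height, so layer i sits at z = i·h/5 — gives 4 non-empty perimeters. Each is a 6-segment closed polygon; G0 lifts to the layer z and rapids to the start vertex, then G1 traces the edges. The cross-section shrinks linearly with z (the slice at the apex is degenerate and omitted).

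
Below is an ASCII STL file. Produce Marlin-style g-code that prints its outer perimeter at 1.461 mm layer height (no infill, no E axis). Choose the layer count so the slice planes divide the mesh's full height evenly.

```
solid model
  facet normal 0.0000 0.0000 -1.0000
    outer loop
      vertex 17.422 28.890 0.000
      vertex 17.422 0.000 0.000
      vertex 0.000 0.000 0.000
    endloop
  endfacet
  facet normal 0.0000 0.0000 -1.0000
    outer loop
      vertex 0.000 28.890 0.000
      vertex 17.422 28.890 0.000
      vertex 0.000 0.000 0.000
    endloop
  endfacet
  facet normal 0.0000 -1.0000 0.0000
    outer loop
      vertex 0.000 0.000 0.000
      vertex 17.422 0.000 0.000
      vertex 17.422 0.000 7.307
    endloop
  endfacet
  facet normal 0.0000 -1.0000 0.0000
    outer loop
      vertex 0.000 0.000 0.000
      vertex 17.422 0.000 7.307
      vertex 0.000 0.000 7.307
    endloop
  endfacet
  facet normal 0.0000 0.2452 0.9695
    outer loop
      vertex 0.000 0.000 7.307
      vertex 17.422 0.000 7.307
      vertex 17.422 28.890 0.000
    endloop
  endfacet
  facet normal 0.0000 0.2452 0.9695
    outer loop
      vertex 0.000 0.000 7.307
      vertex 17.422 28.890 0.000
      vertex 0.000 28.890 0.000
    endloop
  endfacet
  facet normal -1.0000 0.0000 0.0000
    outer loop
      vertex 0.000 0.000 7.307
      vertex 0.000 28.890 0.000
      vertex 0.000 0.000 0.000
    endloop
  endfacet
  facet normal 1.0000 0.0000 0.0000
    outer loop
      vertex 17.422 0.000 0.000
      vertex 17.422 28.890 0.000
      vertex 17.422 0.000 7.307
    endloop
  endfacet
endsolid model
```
; perimeter-only toolpath
G21 ; units = mm
G90 ; absolute positioning
G28 ; home
; layer 1
G0 Z1.461
G0 X0.000 Y0.000
G1 X17.422 Y0.000
G1 X17.422 Y23.112
G1 X0.000 Y23.112
G1 X0.000 Y0.000
; layer 2
G0 Z2.923
G0 X0.000 Y0.000
G1 X17.422 Y0.000
G1 X17.422 Y17.334
G1 X0.000 Y17.334
G1 X0.000 Y0.000
; layer 3
G0 Z4.384
G0 X0.000 Y0.000
G1 X17.422 Y0.000
G1 X17.422 Y11.556
G1 X0.000 Y11.556
G1 X0.000 Y0.000
; layer 4
G0 Z5.846
G0 X0.000 Y0.000
G1 X17.422 Y0.000
G1 X17.422 Y5.778
G1 X0.000 Y5.778
G1 X0.000 Y0.000
M2 ; end

The solid is a wedge (ramp): 17.4 × 28.9 mm base, rising to 7.31 mm along the y=0 edge and sloping linearly to z=0 at y=28.9. Slicing at Δz = 1.461 mm — 5 equal slices spanning the solid's height, so layer i sits at z = i·h/5 — gives 4 non-empty perimeters. Each is a 4-segment closed polygon; G0 lifts to the layer z and rapids to the start vertex, then G1 traces the edges. The cross-section shrinks linearly with z (the slice at the apex is degenerate and omitted).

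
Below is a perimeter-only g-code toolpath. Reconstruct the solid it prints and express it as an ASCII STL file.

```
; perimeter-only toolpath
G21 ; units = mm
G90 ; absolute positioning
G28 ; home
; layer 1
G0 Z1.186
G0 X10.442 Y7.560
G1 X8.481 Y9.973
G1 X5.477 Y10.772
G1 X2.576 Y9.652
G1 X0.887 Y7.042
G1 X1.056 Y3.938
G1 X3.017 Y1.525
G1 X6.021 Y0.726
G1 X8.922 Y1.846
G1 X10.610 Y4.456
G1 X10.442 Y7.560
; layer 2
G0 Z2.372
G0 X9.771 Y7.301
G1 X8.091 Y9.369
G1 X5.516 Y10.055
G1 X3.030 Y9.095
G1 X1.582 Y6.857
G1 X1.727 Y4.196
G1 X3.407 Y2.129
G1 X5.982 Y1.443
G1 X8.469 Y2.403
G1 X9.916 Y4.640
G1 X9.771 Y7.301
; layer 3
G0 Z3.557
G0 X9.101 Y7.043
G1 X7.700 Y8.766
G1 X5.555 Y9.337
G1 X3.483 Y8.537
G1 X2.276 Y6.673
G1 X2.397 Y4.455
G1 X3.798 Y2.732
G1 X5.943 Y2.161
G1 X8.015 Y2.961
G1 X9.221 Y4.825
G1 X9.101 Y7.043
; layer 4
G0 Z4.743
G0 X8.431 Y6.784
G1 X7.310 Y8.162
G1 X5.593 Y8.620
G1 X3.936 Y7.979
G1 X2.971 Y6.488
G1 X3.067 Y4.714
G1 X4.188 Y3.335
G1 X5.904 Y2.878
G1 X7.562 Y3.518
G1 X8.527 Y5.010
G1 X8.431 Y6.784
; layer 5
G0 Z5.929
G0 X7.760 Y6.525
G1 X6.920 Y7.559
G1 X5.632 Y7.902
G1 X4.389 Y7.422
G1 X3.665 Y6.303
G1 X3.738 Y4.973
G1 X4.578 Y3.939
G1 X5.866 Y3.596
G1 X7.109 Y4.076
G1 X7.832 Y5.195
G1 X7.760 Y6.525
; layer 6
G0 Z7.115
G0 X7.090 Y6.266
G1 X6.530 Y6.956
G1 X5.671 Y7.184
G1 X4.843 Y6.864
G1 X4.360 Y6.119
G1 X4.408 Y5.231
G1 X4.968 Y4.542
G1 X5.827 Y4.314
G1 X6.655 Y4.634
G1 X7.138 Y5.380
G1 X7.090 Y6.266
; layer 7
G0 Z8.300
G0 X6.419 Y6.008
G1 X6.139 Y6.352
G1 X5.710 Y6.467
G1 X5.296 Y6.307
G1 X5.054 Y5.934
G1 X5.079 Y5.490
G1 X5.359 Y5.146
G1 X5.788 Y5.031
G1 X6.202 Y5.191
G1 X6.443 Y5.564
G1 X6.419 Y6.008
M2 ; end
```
solid part
  facet normal 0.0000 0.0000 -1.0000
    outer loop
      vertex 5.438 11.490 0.000
      vertex 8.871 10.576 0.000
      vertex 11.112 7.819 0.000
    endloop
  endfacet
  facet normal 0.0000 0.0000 -1.0000
    outer loop
      vertex 2.123 10.210 0.000
      vertex 5.438 11.490 0.000
      vertex 11.112 7.819 0.000
    endloop
  endfacet
  facet normal 0.0000 0.0000 -1.0000
    outer loop
      vertex 0.193 7.227 0.000
      vertex 2.123 10.210 0.000
      vertex 11.112 7.819 0.000
    endloop
  endfacet
  facet normal 0.0000 0.0000 -1.0000
    outer loop
      vertex 0.386 3.679 0.000
      vertex 0.193 7.227 0.000
      vertex 11.112 7.819 0.000
    endloop
  endfacet
  facet normal 0.0000 0.0000 -1.0000
    outer loop
      vertex 2.627 0.922 0.000
      vertex 0.386 3.679 0.000
      vertex 11.112 7.819 0.000
    endloop
  endfacet
  facet normal 0.0000 0.0000 -1.0000
    outer loop
      vertex 6.060 0.008 0.000
      vertex 2.627 0.922 0.000
      vertex 11.112 7.819 0.000
    endloop
  endfacet
  facet normal 0.0000 0.0000 -1.0000
    outer loop
      vertex 9.375 1.288 0.000
      vertex 6.060 0.008 0.000
      vertex 11.112 7.819 0.000
    endloop
  endfacet
  facet normal 0.0000 0.0000 -1.0000
    outer loop
      vertex 11.305 4.271 0.000
      vertex 9.375 1.288 0.000
      vertex 11.112 7.819 0.000
    endloop
  endfacet
  facet normal 0.6723 0.5465 0.4994
    outer loop
      vertex 11.112 7.819 0.000
      vertex 8.871 10.576 0.000
      vertex 5.749 5.749 9.486
    endloop
  endfacet
  facet normal 0.2229 0.8372 0.4994
    outer loop
      vertex 8.871 10.576 0.000
      vertex 5.438 11.490 0.000
      vertex 5.749 5.749 9.486
    endloop
  endfacet
  facet normal -0.3121 0.8082 0.4994
    outer loop
      vertex 5.438 11.490 0.000
      vertex 2.123 10.210 0.000
      vertex 5.749 5.749 9.486
    endloop
  endfacet
  facet normal -0.7274 0.4706 0.4994
    outer loop
      vertex 2.123 10.210 0.000
      vertex 0.193 7.227 0.000
      vertex 5.749 5.749 9.486
    endloop
  endfacet
  facet normal -0.8651 -0.0471 0.4994
    outer loop
      vertex 0.193 7.227 0.000
      vertex 0.386 3.679 0.000
      vertex 5.749 5.749 9.486
    endloop
  endfacet
  facet normal -0.6723 -0.5465 0.4994
    outer loop
      vertex 0.386 3.679 0.000
      vertex 2.627 0.922 0.000
      vertex 5.749 5.749 9.486
    endloop
  endfacet
  facet normal -0.2229 -0.8372 0.4994
    outer loop
      vertex 2.627 0.922 0.000
      vertex 6.060 0.008 0.000
      vertex 5.749 5.749 9.486
    endloop
  endfacet
  facet normal 0.3121 -0.8082 0.4994
    outer loop
      vertex 6.060 0.008 0.000
      vertex 9.375 1.288 0.000
      vertex 5.749 5.749 9.486
    endloop
  endfacet
  facet normal 0.7274 -0.4706 0.4994
    outer loop
      vertex 9.375 1.288 0.000
      vertex 11.305 4.271 0.000
      vertex 5.749 5.749 9.486
    endloop
  endfacet
  facet normal 0.8651 0.0471 0.4994
    outer loop
      vertex 11.305 4.271 0.000
      vertex 11.112 7.819 0.000
      vertex 5.749 5.749 9.486
    endloop
  endfacet
endsolid part

The G0 Z moves step by Δz≈1.186 mm. The G1 loops shrink linearly with z, so the solid tapers from its base footprint up to z≈9.49. Closing with a flat bottom cap and the tapered top and triangulating gives 18 facets — a regular 10-sided pyramid, base circumscribed radius ≈ 5.75 mm, apex at z ≈ 9.49 mm.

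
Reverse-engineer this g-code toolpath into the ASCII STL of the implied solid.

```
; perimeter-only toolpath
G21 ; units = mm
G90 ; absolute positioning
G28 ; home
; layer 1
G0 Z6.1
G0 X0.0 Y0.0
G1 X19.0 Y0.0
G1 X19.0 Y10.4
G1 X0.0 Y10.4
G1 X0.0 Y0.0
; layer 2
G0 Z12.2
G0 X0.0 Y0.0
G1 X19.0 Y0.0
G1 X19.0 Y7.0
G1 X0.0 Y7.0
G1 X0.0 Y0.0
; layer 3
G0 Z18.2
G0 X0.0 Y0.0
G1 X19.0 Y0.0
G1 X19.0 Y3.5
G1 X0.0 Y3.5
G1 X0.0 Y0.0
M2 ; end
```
solid part
  facet normal 0.0000 0.0000 -1.0000
    outer loop
      vertex 19.0 13.9 0.0
      vertex 19.0 0.0 0.0
      vertex 0.0 0.0 0.0
    endloop
  endfacet
  facet normal 0.0000 0.0000 -1.0000
    outer loop
      vertex 0.0 13.9 0.0
      vertex 19.0 13.9 0.0
      vertex 0.0 0.0 0.0
    endloop
  endfacet
  facet normal 0.0000 -1.0000 0.0000
    outer loop
      vertex 0.0 0.0 0.0
      vertex 19.0 0.0 0.0
      vertex 19.0 0.0 24.3
    endloop
  endfacet
  facet normal 0.0000 -1.0000 0.0000
    outer loop
      vertex 0.0 0.0 0.0
      vertex 19.0 0.0 24.3
      vertex 0.0 0.0 24.3
    endloop
  endfacet
  facet normal 0.0000 0.8680 0.4965
    outer loop
      vertex 0.0 0.0 24.3
      vertex 19.0 0.0 24.3
      vertex 19.0 13.9 0.0
    endloop
  endfacet
  facet normal 0.0000 0.8680 0.4965
    outer loop
      vertex 0.0 0.0 24.3
      vertex 19.0 13.9 0.0
      vertex 0.0 13.9 0.0
    endloop
  endfacet
  facet normal -1.0000 0.0000 0.0000
    outer loop
      vertex 0.0 0.0 24.3
      vertex 0.0 13.9 0.0
      vertex 0.0 0.0 0.0
    endloop
  endfacet
  facet normal 1.0000 0.0000 0.0000
    outer loop
      vertex 19.0 0.0 0.0
      vertex 19.0 13.9 0.0
      vertex 19.0 0.0 24.3
    endloop
  endfacet
endsolid part

The G0 Z moves step by Δz≈6.1 mm. The G1 loops shrink linearly with z, so the solid tapers from its base footprint up to z≈24.3. Closing with a flat bottom cap and the tapered top and triangulating gives 8 facets — a wedge (ramp): 19 × 13.9 mm base, rising to 24.3 mm along the y=0 edge and sloping linearly to z=0 at y=13.9.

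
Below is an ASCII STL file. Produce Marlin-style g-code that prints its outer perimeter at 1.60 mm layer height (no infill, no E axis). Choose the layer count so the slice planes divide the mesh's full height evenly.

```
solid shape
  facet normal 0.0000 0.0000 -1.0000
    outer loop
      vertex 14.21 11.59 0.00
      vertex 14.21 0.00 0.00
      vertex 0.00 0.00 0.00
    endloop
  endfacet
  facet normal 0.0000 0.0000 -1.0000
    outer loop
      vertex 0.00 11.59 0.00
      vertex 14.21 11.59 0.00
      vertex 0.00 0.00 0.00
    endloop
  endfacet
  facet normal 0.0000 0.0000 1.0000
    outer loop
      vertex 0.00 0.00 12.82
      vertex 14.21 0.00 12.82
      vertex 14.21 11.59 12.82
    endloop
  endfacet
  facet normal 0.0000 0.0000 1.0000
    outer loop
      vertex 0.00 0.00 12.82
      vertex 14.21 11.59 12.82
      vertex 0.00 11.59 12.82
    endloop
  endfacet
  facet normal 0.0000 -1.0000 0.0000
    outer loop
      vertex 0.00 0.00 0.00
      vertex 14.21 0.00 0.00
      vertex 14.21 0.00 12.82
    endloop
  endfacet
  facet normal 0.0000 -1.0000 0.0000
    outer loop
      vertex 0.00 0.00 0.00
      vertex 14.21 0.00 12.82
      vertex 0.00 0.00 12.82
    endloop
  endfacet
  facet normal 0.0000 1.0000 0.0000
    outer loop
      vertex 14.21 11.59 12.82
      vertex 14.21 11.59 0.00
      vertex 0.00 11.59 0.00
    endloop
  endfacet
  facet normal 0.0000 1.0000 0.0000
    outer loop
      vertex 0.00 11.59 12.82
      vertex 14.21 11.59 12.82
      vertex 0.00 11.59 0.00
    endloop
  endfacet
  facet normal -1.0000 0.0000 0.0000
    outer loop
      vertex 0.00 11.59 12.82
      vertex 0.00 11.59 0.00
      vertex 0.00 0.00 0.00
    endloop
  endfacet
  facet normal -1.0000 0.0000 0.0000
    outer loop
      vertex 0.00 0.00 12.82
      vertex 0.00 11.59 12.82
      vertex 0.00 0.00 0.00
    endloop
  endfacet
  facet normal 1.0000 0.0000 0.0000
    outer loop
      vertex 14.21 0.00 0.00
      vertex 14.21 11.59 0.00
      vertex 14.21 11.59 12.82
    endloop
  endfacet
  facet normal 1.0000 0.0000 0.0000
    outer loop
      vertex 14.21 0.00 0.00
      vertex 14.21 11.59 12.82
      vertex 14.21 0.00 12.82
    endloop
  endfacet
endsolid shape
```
; perimeter-only toolpath
G21 ; units = mm
G90 ; absolute positioning
G28 ; home
; layer 1
G0 Z1.60
G0 X0.00 Y0.00
G1 X14.21 Y0.00
G1 X14.21 Y11.59
G1 X0.00 Y11.59
G1 X0.00 Y0.00
; layer 2
G0 Z3.21
G0 X0.00 Y0.00
G1 X14.21 Y0.00
G1 X14.21 Y11.59
G1 X0.00 Y11.59
G1 X0.00 Y0.00
; layer 3
G0 Z4.81
G0 X0.00 Y0.00
G1 X14.21 Y0.00
G1 X14.21 Y11.59
G1 X0.00 Y11.59
G1 X0.00 Y0.00
; layer 4
G0 Z6.41
G0 X0.00 Y0.00
G1 X14.21 Y0.00
G1 X14.21 Y11.59
G1 X0.00 Y11.59
G1 X0.00 Y0.00
; layer 5
G0 Z8.01
G0 X0.00 Y0.00
G1 X14.21 Y0.00
G1 X14.21 Y11.59
G1 X0.00 Y11.59
G1 X0.00 Y0.00
; layer 6
G0 Z9.62
G0 X0.00 Y0.00
G1 X14.21 Y0.00
G1 X14.21 Y11.59
G1 X0.00 Y11.59
G1 X0.00 Y0.00
; layer 7
G0 Z11.22
G0 X0.00 Y0.00
G1 X14.21 Y0.00
G1 X14.21 Y11.59
G1 X0.00 Y11.59
G1 X0.00 Y0.00
; layer 8
G0 Z12.82
G0 X0.00 Y0.00
G1 X14.21 Y0.00
G1 X14.21 Y11.59
G1 X0.00 Y11.59
G1 X0.00 Y0.00
M2 ; end

The solid is a rectangular box, roughly 14.2 × 11.6 mm footprint and 12.8 mm tall. Slicing at Δz = 1.60 mm — 8 equal slices spanning the solid's height, so layer i sits at z = i·h/8 — gives 8 non-empty perimeters. Each is a 4-segment closed polygon; G0 lifts to the layer z and rapids to the start vertex, then G1 traces the edges.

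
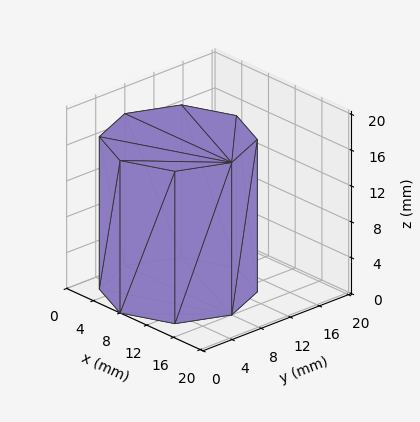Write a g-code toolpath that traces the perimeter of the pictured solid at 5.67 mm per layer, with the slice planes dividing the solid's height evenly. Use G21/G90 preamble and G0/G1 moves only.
Reading the render: the shape is a regular 8-sided prism (a cylinder approximated with 8 flat sides), circumscribed radius ≈ 8 mm, height ≈ 17 mm (dimensions read to the nearest mm from the axis ticks). For the g-code, the solid's height is divided into equal slices at the stated Δz and each level perimeter traced with G1 moves after a G0 lift.

; perimeter-only toolpath
G21 ; units = mm
G90 ; absolute positioning
G28 ; home
; layer 1
G0 Z5.67
G0 X16.00 Y8.00
G1 X13.66 Y13.66
G1 X8.00 Y16.00
G1 X2.34 Y13.66
G1 X0.00 Y8.00
G1 X2.34 Y2.34
G1 X8.00 Y0.00
G1 X13.66 Y2.34
G1 X16.00 Y8.00
; layer 2
G0 Z11.33
G0 X16.00 Y8.00
G1 X13.66 Y13.66
G1 X8.00 Y16.00
G1 X2.34 Y13.66
G1 X0.00 Y8.00
G1 X2.34 Y2.34
G1 X8.00 Y0.00
G1 X13.66 Y2.34
G1 X16.00 Y8.00
; layer 3
G0 Z17.00
G0 X16.00 Y8.00
G1 X13.66 Y13.66
G1 X8.00 Y16.00
G1 X2.34 Y13.66
G1 X0.00 Y8.00
G1 X2.34 Y2.34
G1 X8.00 Y0.00
G1 X13.66 Y2.34
G1 X16.00 Y8.00
M2 ; end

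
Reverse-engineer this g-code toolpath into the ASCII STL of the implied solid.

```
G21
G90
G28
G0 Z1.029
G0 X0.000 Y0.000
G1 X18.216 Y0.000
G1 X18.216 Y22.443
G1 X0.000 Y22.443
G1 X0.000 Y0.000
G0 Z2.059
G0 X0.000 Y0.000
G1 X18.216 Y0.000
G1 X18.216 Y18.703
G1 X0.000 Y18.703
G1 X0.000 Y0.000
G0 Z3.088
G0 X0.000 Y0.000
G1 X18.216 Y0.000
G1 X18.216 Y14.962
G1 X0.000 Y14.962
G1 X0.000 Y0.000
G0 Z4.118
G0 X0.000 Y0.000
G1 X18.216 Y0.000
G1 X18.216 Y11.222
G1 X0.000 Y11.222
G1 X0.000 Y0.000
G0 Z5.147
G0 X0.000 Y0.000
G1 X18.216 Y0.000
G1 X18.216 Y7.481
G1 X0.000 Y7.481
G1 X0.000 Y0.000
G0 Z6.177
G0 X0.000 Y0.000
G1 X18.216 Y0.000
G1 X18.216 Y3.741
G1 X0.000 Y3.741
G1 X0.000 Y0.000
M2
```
solid part
  facet normal 0.0000 0.0000 -1.0000
    outer loop
      vertex 18.216 26.184 0.000
      vertex 18.216 0.000 0.000
      vertex 0.000 0.000 0.000
    endloop
  endfacet
  facet normal 0.0000 0.0000 -1.0000
    outer loop
      vertex 0.000 26.184 0.000
      vertex 18.216 26.184 0.000
      vertex 0.000 0.000 0.000
    endloop
  endfacet
  facet normal 0.0000 -1.0000 0.0000
    outer loop
      vertex 0.000 0.000 0.000
      vertex 18.216 0.000 0.000
      vertex 18.216 0.000 7.206
    endloop
  endfacet
  facet normal 0.0000 -1.0000 0.0000
    outer loop
      vertex 0.000 0.000 0.000
      vertex 18.216 0.000 7.206
      vertex 0.000 0.000 7.206
    endloop
  endfacet
  facet normal 0.0000 0.2653 0.9642
    outer loop
      vertex 0.000 0.000 7.206
      vertex 18.216 0.000 7.206
      vertex 18.216 26.184 0.000
    endloop
  endfacet
  facet normal 0.0000 0.2653 0.9642
    outer loop
      vertex 0.000 0.000 7.206
      vertex 18.216 26.184 0.000
      vertex 0.000 26.184 0.000
    endloop
  endfacet
  facet normal -1.0000 0.0000 0.0000
    outer loop
      vertex 0.000 0.000 7.206
      vertex 0.000 26.184 0.000
      vertex 0.000 0.000 0.000
    endloop
  endfacet
  facet normal 1.0000 0.0000 0.0000
    outer loop
      vertex 18.216 0.000 0.000
      vertex 18.216 26.184 0.000
      vertex 18.216 0.000 7.206
    endloop
  endfacet
endsolid part

The G0 Z moves step by Δz≈1.029 mm. The G1 loops shrink linearly with z, so the solid tapers from its base footprint up to z≈7.21. Closing with a flat bottom cap and the tapered top and triangulating gives 8 facets — a wedge (ramp): 18.2 × 26.2 mm base, rising to 7.21 mm along the y=0 edge and sloping linearly to z=0 at y=26.2.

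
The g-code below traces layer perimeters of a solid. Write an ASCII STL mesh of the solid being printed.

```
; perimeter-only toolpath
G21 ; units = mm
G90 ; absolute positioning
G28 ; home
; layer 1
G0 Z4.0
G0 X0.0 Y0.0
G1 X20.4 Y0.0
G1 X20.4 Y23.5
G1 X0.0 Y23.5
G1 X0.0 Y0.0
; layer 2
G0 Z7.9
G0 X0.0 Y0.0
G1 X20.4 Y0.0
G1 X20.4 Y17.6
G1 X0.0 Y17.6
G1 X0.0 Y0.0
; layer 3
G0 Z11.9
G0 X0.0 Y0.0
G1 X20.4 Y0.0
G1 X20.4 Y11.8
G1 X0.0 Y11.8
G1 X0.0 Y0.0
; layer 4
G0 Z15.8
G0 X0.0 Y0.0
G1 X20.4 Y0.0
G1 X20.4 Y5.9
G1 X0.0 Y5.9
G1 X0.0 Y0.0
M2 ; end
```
solid part
  facet normal 0.0000 0.0000 -1.0000
    outer loop
      vertex 20.4 29.4 0.0
      vertex 20.4 0.0 0.0
      vertex 0.0 0.0 0.0
    endloop
  endfacet
  facet normal 0.0000 0.0000 -1.0000
    outer loop
      vertex 0.0 29.4 0.0
      vertex 20.4 29.4 0.0
      vertex 0.0 0.0 0.0
    endloop
  endfacet
  facet normal 0.0000 -1.0000 0.0000
    outer loop
      vertex 0.0 0.0 0.0
      vertex 20.4 0.0 0.0
      vertex 20.4 0.0 19.8
    endloop
  endfacet
  facet normal 0.0000 -1.0000 0.0000
    outer loop
      vertex 0.0 0.0 0.0
      vertex 20.4 0.0 19.8
      vertex 0.0 0.0 19.8
    endloop
  endfacet
  facet normal 0.0000 0.5586 0.8294
    outer loop
      vertex 0.0 0.0 19.8
      vertex 20.4 0.0 19.8
      vertex 20.4 29.4 0.0
    endloop
  endfacet
  facet normal 0.0000 0.5586 0.8294
    outer loop
      vertex 0.0 0.0 19.8
      vertex 20.4 29.4 0.0
      vertex 0.0 29.4 0.0
    endloop
  endfacet
  facet normal -1.0000 0.0000 0.0000
    outer loop
      vertex 0.0 0.0 19.8
      vertex 0.0 29.4 0.0
      vertex 0.0 0.0 0.0
    endloop
  endfacet
  facet normal 1.0000 0.0000 0.0000
    outer loop
      vertex 20.4 0.0 0.0
      vertex 20.4 29.4 0.0
      vertex 20.4 0.0 19.8
    endloop
  endfacet
endsolid part

The G0 Z moves step by Δz≈4.0 mm. The G1 loops shrink linearly with z, so the solid tapers from its base footprint up to z≈19.8. Closing with a flat bottom cap and the tapered top and triangulating gives 8 facets — a wedge (ramp): 20.4 × 29.4 mm base, rising to 19.8 mm along the y=0 edge and sloping linearly to z=0 at y=29.4.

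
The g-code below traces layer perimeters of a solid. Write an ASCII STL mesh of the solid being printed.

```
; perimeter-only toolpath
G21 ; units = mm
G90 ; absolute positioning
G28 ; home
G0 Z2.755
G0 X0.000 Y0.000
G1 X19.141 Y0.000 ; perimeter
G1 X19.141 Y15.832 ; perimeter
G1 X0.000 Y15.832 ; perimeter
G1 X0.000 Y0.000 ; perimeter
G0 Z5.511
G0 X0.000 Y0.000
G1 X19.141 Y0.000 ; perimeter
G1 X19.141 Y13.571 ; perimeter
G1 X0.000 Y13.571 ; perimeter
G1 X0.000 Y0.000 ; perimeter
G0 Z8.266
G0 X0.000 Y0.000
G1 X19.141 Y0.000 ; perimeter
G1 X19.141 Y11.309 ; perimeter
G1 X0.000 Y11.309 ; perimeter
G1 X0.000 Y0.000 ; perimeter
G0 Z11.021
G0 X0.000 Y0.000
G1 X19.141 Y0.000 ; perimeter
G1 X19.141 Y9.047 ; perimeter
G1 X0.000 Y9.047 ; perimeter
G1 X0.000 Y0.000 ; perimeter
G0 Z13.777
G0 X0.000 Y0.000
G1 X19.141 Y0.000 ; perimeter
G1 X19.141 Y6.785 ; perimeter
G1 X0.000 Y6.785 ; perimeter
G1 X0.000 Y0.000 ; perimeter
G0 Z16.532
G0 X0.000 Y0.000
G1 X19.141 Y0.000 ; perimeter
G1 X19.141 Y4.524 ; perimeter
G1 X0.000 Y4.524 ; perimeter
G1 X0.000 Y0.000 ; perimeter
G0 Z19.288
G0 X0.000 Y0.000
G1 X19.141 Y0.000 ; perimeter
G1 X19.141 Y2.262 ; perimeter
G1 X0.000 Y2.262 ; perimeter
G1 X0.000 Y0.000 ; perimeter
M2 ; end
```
solid part
  facet normal 0.0000 0.0000 -1.0000
    outer loop
      vertex 19.141 18.094 0.000
      vertex 19.141 0.000 0.000
      vertex 0.000 0.000 0.000
    endloop
  endfacet
  facet normal 0.0000 0.0000 -1.0000
    outer loop
      vertex 0.000 18.094 0.000
      vertex 19.141 18.094 0.000
      vertex 0.000 0.000 0.000
    endloop
  endfacet
  facet normal 0.0000 -1.0000 0.0000
    outer loop
      vertex 0.000 0.000 0.000
      vertex 19.141 0.000 0.000
      vertex 19.141 0.000 22.043
    endloop
  endfacet
  facet normal 0.0000 -1.0000 0.0000
    outer loop
      vertex 0.000 0.000 0.000
      vertex 19.141 0.000 22.043
      vertex 0.000 0.000 22.043
    endloop
  endfacet
  facet normal 0.0000 0.7729 0.6345
    outer loop
      vertex 0.000 0.000 22.043
      vertex 19.141 0.000 22.043
      vertex 19.141 18.094 0.000
    endloop
  endfacet
  facet normal 0.0000 0.7729 0.6345
    outer loop
      vertex 0.000 0.000 22.043
      vertex 19.141 18.094 0.000
      vertex 0.000 18.094 0.000
    endloop
  endfacet
  facet normal -1.0000 0.0000 0.0000
    outer loop
      vertex 0.000 0.000 22.043
      vertex 0.000 18.094 0.000
      vertex 0.000 0.000 0.000
    endloop
  endfacet
  facet normal 1.0000 0.0000 0.0000
    outer loop
      vertex 19.141 0.000 0.000
      vertex 19.141 18.094 0.000
      vertex 19.141 0.000 22.043
    endloop
  endfacet
endsolid part

The G0 Z moves step by Δz≈2.755 mm. The G1 loops shrink linearly with z, so the solid tapers from its base footprint up to z≈22. Closing with a flat bottom cap and the tapered top and triangulating gives 8 facets — a wedge (ramp): 19.1 × 18.1 mm base, rising to 22 mm along the y=0 edge and sloping linearly to z=0 at y=18.1.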